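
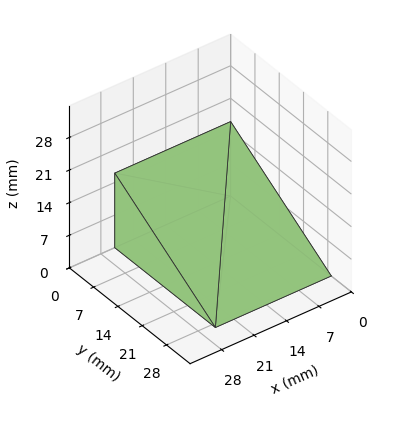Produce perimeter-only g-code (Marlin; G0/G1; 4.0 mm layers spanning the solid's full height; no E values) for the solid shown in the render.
Reading the render: the shape is a wedge (ramp): 25 × 29 mm base, rising to 16 mm along the y=0 edge and sloping linearly to z=0 at y=29 (dimensions read to the nearest mm from the axis ticks). For the g-code, the solid's height is divided into equal slices at the stated Δz and each level perimeter traced with G1 moves after a G0 lift.

; perimeter-only toolpath
G21 ; units = mm
G90 ; absolute positioning
G28 ; home
; layer 1
G0 Z4.0
G0 X0.0 Y0.0
G1 X25.0 Y0.0
G1 X25.0 Y21.8
G1 X0.0 Y21.8
G1 X0.0 Y0.0
; layer 2
G0 Z8.0
G0 X0.0 Y0.0
G1 X25.0 Y0.0
G1 X25.0 Y14.5
G1 X0.0 Y14.5
G1 X0.0 Y0.0
; layer 3
G0 Z12.0
G0 X0.0 Y0.0
G1 X25.0 Y0.0
G1 X25.0 Y7.2
G1 X0.0 Y7.2
G1 X0.0 Y0.0
M2 ; end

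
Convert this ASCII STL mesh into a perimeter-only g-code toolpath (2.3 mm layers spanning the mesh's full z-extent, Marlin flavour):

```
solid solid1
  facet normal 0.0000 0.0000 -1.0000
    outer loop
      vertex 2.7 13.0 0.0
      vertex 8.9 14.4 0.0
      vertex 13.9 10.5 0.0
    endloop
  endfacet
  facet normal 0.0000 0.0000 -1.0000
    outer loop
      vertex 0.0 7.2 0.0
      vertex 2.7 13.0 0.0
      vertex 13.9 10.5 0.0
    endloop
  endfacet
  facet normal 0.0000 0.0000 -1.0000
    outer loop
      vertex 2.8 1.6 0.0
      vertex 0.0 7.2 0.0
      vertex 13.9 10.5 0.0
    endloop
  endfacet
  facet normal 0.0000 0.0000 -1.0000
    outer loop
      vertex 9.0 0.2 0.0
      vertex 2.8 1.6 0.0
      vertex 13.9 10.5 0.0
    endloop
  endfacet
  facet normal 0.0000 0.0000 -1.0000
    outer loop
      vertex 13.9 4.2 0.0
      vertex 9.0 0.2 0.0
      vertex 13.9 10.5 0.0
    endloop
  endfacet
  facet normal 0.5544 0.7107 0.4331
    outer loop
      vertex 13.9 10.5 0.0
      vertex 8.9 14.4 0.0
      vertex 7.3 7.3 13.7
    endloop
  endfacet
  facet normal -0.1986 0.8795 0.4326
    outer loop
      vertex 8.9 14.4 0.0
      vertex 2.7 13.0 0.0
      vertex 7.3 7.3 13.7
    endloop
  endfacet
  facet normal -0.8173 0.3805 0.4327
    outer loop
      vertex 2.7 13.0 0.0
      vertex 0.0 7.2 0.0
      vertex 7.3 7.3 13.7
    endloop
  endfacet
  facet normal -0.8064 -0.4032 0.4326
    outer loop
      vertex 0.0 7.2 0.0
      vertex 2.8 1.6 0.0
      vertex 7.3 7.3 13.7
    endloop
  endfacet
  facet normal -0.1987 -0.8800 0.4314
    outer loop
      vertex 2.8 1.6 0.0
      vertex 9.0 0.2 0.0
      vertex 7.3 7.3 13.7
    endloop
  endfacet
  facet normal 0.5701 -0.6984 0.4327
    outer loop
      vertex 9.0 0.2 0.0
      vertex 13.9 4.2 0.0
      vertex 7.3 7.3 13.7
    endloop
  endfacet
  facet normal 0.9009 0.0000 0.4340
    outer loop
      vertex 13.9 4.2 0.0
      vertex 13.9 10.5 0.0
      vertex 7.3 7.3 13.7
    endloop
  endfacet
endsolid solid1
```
; perimeter-only toolpath
G21 ; units = mm
G90 ; absolute positioning
G28 ; home
; layer 1
G0 Z2.3
G0 X12.8 Y10.0
G1 X8.6 Y13.2
G1 X3.5 Y12.1
G1 X1.2 Y7.2
G1 X3.5 Y2.5
G1 X8.7 Y1.4
G1 X12.8 Y4.7
G1 X12.8 Y10.0
; layer 2
G0 Z4.6
G0 X11.7 Y9.4
G1 X8.4 Y12.0
G1 X4.2 Y11.1
G1 X2.4 Y7.2
G1 X4.3 Y3.5
G1 X8.4 Y2.6
G1 X11.7 Y5.2
G1 X11.7 Y9.4
; layer 3
G0 Z6.8
G0 X10.6 Y8.9
G1 X8.1 Y10.8
G1 X5.0 Y10.2
G1 X3.6 Y7.2
G1 X5.0 Y4.5
G1 X8.2 Y3.8
G1 X10.6 Y5.8
G1 X10.6 Y8.9
; layer 4
G0 Z9.1
G0 X9.5 Y8.4
G1 X7.8 Y9.7
G1 X5.8 Y9.2
G1 X4.9 Y7.3
G1 X5.8 Y5.4
G1 X7.9 Y4.9
G1 X9.5 Y6.3
G1 X9.5 Y8.4
; layer 5
G0 Z11.4
G0 X8.4 Y7.8
G1 X7.6 Y8.5
G1 X6.5 Y8.2
G1 X6.1 Y7.3
G1 X6.5 Y6.3
G1 X7.6 Y6.1
G1 X8.4 Y6.8
G1 X8.4 Y7.8
M2 ; end

The solid is a regular 7-sided pyramid, base circumscribed radius ≈ 7.3 mm, apex at z ≈ 13.7 mm. Slicing at Δz = 2.3 mm — 6 equal slices spanning the solid's height, so layer i sits at z = i·h/6 — gives 5 non-empty perimeters. Each is a 7-segment closed polygon; G0 lifts to the layer z and rapids to the start vertex, then G1 traces the edges. The cross-section shrinks linearly with z (the slice at the apex is degenerate and omitted).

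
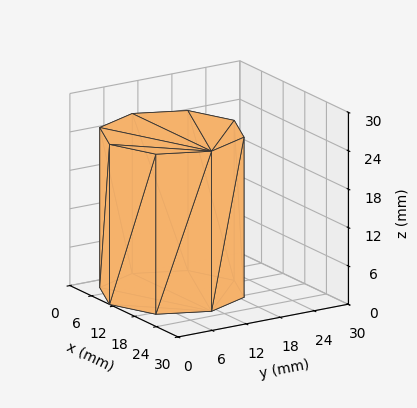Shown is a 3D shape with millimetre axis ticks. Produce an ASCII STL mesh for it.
Reading the render: the shape is a regular 8-sided prism (a cylinder approximated with 8 flat sides), circumscribed radius ≈ 11 mm, height ≈ 25 mm (dimensions read to the nearest mm from the axis ticks). For the STL, each face is triangulated and given an outward normal.

solid part
  facet normal 0.0000 0.0000 -1.0000
    outer loop
      vertex 11.000 22.000 0.000
      vertex 18.778 18.778 0.000
      vertex 22.000 11.000 0.000
    endloop
  endfacet
  facet normal 0.0000 0.0000 -1.0000
    outer loop
      vertex 3.222 18.778 0.000
      vertex 11.000 22.000 0.000
      vertex 22.000 11.000 0.000
    endloop
  endfacet
  facet normal 0.0000 0.0000 -1.0000
    outer loop
      vertex 0.000 11.000 0.000
      vertex 3.222 18.778 0.000
      vertex 22.000 11.000 0.000
    endloop
  endfacet
  facet normal 0.0000 0.0000 -1.0000
    outer loop
      vertex 3.222 3.222 0.000
      vertex 0.000 11.000 0.000
      vertex 22.000 11.000 0.000
    endloop
  endfacet
  facet normal 0.0000 0.0000 -1.0000
    outer loop
      vertex 11.000 0.000 0.000
      vertex 3.222 3.222 0.000
      vertex 22.000 11.000 0.000
    endloop
  endfacet
  facet normal 0.0000 0.0000 -1.0000
    outer loop
      vertex 18.778 3.222 0.000
      vertex 11.000 0.000 0.000
      vertex 22.000 11.000 0.000
    endloop
  endfacet
  facet normal 0.0000 0.0000 1.0000
    outer loop
      vertex 22.000 11.000 25.000
      vertex 18.778 18.778 25.000
      vertex 11.000 22.000 25.000
    endloop
  endfacet
  facet normal 0.0000 0.0000 1.0000
    outer loop
      vertex 22.000 11.000 25.000
      vertex 11.000 22.000 25.000
      vertex 3.222 18.778 25.000
    endloop
  endfacet
  facet normal 0.0000 0.0000 1.0000
    outer loop
      vertex 22.000 11.000 25.000
      vertex 3.222 18.778 25.000
      vertex 0.000 11.000 25.000
    endloop
  endfacet
  facet normal 0.0000 0.0000 1.0000
    outer loop
      vertex 22.000 11.000 25.000
      vertex 0.000 11.000 25.000
      vertex 3.222 3.222 25.000
    endloop
  endfacet
  facet normal 0.0000 0.0000 1.0000
    outer loop
      vertex 22.000 11.000 25.000
      vertex 3.222 3.222 25.000
      vertex 11.000 0.000 25.000
    endloop
  endfacet
  facet normal 0.0000 0.0000 1.0000
    outer loop
      vertex 22.000 11.000 25.000
      vertex 11.000 0.000 25.000
      vertex 18.778 3.222 25.000
    endloop
  endfacet
  facet normal 0.9239 0.3827 0.0000
    outer loop
      vertex 22.000 11.000 0.000
      vertex 18.778 18.778 0.000
      vertex 18.778 18.778 25.000
    endloop
  endfacet
  facet normal 0.9239 0.3827 0.0000
    outer loop
      vertex 22.000 11.000 0.000
      vertex 18.778 18.778 25.000
      vertex 22.000 11.000 25.000
    endloop
  endfacet
  facet normal 0.3827 0.9239 0.0000
    outer loop
      vertex 18.778 18.778 0.000
      vertex 11.000 22.000 0.000
      vertex 11.000 22.000 25.000
    endloop
  endfacet
  facet normal 0.3827 0.9239 0.0000
    outer loop
      vertex 18.778 18.778 0.000
      vertex 11.000 22.000 25.000
      vertex 18.778 18.778 25.000
    endloop
  endfacet
  facet normal -0.3827 0.9239 0.0000
    outer loop
      vertex 11.000 22.000 0.000
      vertex 3.222 18.778 0.000
      vertex 3.222 18.778 25.000
    endloop
  endfacet
  facet normal -0.3827 0.9239 0.0000
    outer loop
      vertex 11.000 22.000 0.000
      vertex 3.222 18.778 25.000
      vertex 11.000 22.000 25.000
    endloop
  endfacet
  facet normal -0.9239 0.3827 0.0000
    outer loop
      vertex 3.222 18.778 0.000
      vertex 0.000 11.000 0.000
      vertex 0.000 11.000 25.000
    endloop
  endfacet
  facet normal -0.9239 0.3827 0.0000
    outer loop
      vertex 3.222 18.778 0.000
      vertex 0.000 11.000 25.000
      vertex 3.222 18.778 25.000
    endloop
  endfacet
  facet normal -0.9239 -0.3827 0.0000
    outer loop
      vertex 0.000 11.000 0.000
      vertex 3.222 3.222 0.000
      vertex 3.222 3.222 25.000
    endloop
  endfacet
  facet normal -0.9239 -0.3827 0.0000
    outer loop
      vertex 0.000 11.000 0.000
      vertex 3.222 3.222 25.000
      vertex 0.000 11.000 25.000
    endloop
  endfacet
  facet normal -0.3827 -0.9239 0.0000
    outer loop
      vertex 3.222 3.222 0.000
      vertex 11.000 0.000 0.000
      vertex 11.000 0.000 25.000
    endloop
  endfacet
  facet normal -0.3827 -0.9239 0.0000
    outer loop
      vertex 3.222 3.222 0.000
      vertex 11.000 0.000 25.000
      vertex 3.222 3.222 25.000
    endloop
  endfacet
  facet normal 0.3827 -0.9239 0.0000
    outer loop
      vertex 11.000 0.000 0.000
      vertex 18.778 3.222 0.000
      vertex 18.778 3.222 25.000
    endloop
  endfacet
  facet normal 0.3827 -0.9239 0.0000
    outer loop
      vertex 11.000 0.000 0.000
      vertex 18.778 3.222 25.000
      vertex 11.000 0.000 25.000
    endloop
  endfacet
  facet normal 0.9239 -0.3827 0.0000
    outer loop
      vertex 18.778 3.222 0.000
      vertex 22.000 11.000 0.000
      vertex 22.000 11.000 25.000
    endloop
  endfacet
  facet normal 0.9239 -0.3827 0.0000
    outer loop
      vertex 18.778 3.222 0.000
      vertex 22.000 11.000 25.000
      vertex 18.778 3.222 25.000
    endloop
  endfacet
endsolid part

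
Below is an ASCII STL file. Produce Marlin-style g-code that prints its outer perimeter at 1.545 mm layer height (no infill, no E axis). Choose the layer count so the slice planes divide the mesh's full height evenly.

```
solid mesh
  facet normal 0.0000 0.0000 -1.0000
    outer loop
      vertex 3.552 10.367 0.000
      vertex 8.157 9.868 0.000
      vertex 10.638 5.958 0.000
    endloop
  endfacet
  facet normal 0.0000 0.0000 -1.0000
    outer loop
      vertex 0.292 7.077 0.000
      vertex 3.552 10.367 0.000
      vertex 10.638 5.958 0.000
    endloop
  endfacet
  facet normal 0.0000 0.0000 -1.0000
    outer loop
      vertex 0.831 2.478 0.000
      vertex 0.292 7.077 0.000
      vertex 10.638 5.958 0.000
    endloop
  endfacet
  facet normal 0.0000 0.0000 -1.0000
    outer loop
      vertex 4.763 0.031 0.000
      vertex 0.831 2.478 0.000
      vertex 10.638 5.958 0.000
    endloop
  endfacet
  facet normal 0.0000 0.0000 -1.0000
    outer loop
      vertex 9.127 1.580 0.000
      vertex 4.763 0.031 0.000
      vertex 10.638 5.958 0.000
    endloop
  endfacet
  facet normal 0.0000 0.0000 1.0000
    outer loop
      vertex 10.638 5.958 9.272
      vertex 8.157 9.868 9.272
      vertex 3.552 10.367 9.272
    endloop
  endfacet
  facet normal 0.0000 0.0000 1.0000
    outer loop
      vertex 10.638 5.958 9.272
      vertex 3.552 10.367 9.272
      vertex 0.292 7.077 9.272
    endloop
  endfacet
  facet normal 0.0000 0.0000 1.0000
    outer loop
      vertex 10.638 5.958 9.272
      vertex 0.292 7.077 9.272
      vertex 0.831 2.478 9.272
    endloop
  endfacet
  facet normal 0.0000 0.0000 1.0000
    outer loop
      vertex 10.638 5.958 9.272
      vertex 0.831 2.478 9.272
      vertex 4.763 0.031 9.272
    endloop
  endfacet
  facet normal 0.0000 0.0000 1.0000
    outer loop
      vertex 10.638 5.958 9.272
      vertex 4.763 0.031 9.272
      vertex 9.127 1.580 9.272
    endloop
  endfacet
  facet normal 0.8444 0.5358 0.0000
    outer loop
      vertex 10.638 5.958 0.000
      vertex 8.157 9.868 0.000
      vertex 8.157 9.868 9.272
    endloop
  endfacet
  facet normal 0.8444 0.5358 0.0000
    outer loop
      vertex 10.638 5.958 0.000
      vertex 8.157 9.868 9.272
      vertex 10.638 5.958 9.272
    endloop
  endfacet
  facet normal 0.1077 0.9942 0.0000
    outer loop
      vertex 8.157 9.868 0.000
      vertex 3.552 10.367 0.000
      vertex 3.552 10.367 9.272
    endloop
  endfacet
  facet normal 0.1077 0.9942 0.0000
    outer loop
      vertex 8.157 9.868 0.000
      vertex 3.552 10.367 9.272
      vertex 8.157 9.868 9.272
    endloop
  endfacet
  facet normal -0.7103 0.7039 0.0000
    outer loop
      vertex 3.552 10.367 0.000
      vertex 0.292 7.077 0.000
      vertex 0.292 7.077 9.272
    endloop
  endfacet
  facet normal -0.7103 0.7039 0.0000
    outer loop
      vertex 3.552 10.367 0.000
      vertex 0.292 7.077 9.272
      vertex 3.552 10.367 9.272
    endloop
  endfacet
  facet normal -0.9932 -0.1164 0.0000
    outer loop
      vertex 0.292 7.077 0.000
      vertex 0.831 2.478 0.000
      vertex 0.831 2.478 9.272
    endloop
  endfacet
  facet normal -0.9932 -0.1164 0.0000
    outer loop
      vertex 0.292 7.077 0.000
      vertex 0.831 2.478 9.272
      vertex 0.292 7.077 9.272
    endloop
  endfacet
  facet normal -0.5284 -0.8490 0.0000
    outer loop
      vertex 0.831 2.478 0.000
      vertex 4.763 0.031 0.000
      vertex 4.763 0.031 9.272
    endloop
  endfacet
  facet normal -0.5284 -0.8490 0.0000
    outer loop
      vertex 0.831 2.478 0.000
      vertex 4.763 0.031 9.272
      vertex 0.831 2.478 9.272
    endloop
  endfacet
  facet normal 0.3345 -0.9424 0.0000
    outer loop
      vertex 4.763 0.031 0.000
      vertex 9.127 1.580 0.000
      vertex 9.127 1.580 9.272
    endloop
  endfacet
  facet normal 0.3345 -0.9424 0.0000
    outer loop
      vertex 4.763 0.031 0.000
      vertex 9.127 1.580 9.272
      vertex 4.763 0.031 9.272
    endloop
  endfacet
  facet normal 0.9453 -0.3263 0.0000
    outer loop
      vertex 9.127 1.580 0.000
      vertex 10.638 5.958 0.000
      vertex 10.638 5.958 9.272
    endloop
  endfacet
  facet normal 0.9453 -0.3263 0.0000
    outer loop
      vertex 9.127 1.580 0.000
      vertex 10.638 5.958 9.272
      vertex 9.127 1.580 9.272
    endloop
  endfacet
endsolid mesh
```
; perimeter-only toolpath
G21 ; units = mm
G90 ; absolute positioning
G28 ; home
; layer 1
G0 Z1.545
G0 X10.638 Y5.958
G1 X8.157 Y9.868
G1 X3.552 Y10.367
G1 X0.292 Y7.077
G1 X0.831 Y2.478
G1 X4.763 Y0.031
G1 X9.127 Y1.580
G1 X10.638 Y5.958
; layer 2
G0 Z3.091
G0 X10.638 Y5.958
G1 X8.157 Y9.868
G1 X3.552 Y10.367
G1 X0.292 Y7.077
G1 X0.831 Y2.478
G1 X4.763 Y0.031
G1 X9.127 Y1.580
G1 X10.638 Y5.958
; layer 3
G0 Z4.636
G0 X10.638 Y5.958
G1 X8.157 Y9.868
G1 X3.552 Y10.367
G1 X0.292 Y7.077
G1 X0.831 Y2.478
G1 X4.763 Y0.031
G1 X9.127 Y1.580
G1 X10.638 Y5.958
; layer 4
G0 Z6.181
G0 X10.638 Y5.958
G1 X8.157 Y9.868
G1 X3.552 Y10.367
G1 X0.292 Y7.077
G1 X0.831 Y2.478
G1 X4.763 Y0.031
G1 X9.127 Y1.580
G1 X10.638 Y5.958
; layer 5
G0 Z7.727
G0 X10.638 Y5.958
G1 X8.157 Y9.868
G1 X3.552 Y10.367
G1 X0.292 Y7.077
G1 X0.831 Y2.478
G1 X4.763 Y0.031
G1 X9.127 Y1.580
G1 X10.638 Y5.958
; layer 6
G0 Z9.272
G0 X10.638 Y5.958
G1 X8.157 Y9.868
G1 X3.552 Y10.367
G1 X0.292 Y7.077
G1 X0.831 Y2.478
G1 X4.763 Y0.031
G1 X9.127 Y1.580
G1 X10.638 Y5.958
M2 ; end

The solid is a regular 7-sided prism (a cylinder approximated with 7 flat sides), circumscribed radius ≈ 5.34 mm, height ≈ 9.27 mm. Slicing at Δz = 1.545 mm — 6 equal slices spanning the solid's height, so layer i sits at z = i·h/6 — gives 6 non-empty perimeters. Each is a 7-segment closed polygon; G0 lifts to the layer z and rapids to the start vertex, then G1 traces the edges.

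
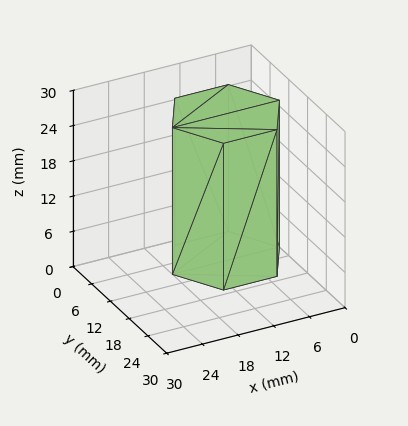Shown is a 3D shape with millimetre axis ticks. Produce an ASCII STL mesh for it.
Reading the render: the shape is a regular 6-sided prism (a cylinder approximated with 6 flat sides), circumscribed radius ≈ 9 mm, height ≈ 25 mm (dimensions read to the nearest mm from the axis ticks). For the STL, each face is triangulated and given an outward normal.

solid part
  facet normal 0.0000 0.0000 -1.0000
    outer loop
      vertex 4.50 16.79 0.00
      vertex 13.50 16.79 0.00
      vertex 18.00 9.00 0.00
    endloop
  endfacet
  facet normal 0.0000 0.0000 -1.0000
    outer loop
      vertex 0.00 9.00 0.00
      vertex 4.50 16.79 0.00
      vertex 18.00 9.00 0.00
    endloop
  endfacet
  facet normal 0.0000 0.0000 -1.0000
    outer loop
      vertex 4.50 1.21 0.00
      vertex 0.00 9.00 0.00
      vertex 18.00 9.00 0.00
    endloop
  endfacet
  facet normal 0.0000 0.0000 -1.0000
    outer loop
      vertex 13.50 1.21 0.00
      vertex 4.50 1.21 0.00
      vertex 18.00 9.00 0.00
    endloop
  endfacet
  facet normal 0.0000 0.0000 1.0000
    outer loop
      vertex 18.00 9.00 25.00
      vertex 13.50 16.79 25.00
      vertex 4.50 16.79 25.00
    endloop
  endfacet
  facet normal 0.0000 0.0000 1.0000
    outer loop
      vertex 18.00 9.00 25.00
      vertex 4.50 16.79 25.00
      vertex 0.00 9.00 25.00
    endloop
  endfacet
  facet normal 0.0000 0.0000 1.0000
    outer loop
      vertex 18.00 9.00 25.00
      vertex 0.00 9.00 25.00
      vertex 4.50 1.21 25.00
    endloop
  endfacet
  facet normal 0.0000 0.0000 1.0000
    outer loop
      vertex 18.00 9.00 25.00
      vertex 4.50 1.21 25.00
      vertex 13.50 1.21 25.00
    endloop
  endfacet
  facet normal 0.8659 0.5002 0.0000
    outer loop
      vertex 18.00 9.00 0.00
      vertex 13.50 16.79 0.00
      vertex 13.50 16.79 25.00
    endloop
  endfacet
  facet normal 0.8659 0.5002 0.0000
    outer loop
      vertex 18.00 9.00 0.00
      vertex 13.50 16.79 25.00
      vertex 18.00 9.00 25.00
    endloop
  endfacet
  facet normal 0.0000 1.0000 0.0000
    outer loop
      vertex 13.50 16.79 0.00
      vertex 4.50 16.79 0.00
      vertex 4.50 16.79 25.00
    endloop
  endfacet
  facet normal 0.0000 1.0000 0.0000
    outer loop
      vertex 13.50 16.79 0.00
      vertex 4.50 16.79 25.00
      vertex 13.50 16.79 25.00
    endloop
  endfacet
  facet normal -0.8659 0.5002 0.0000
    outer loop
      vertex 4.50 16.79 0.00
      vertex 0.00 9.00 0.00
      vertex 0.00 9.00 25.00
    endloop
  endfacet
  facet normal -0.8659 0.5002 0.0000
    outer loop
      vertex 4.50 16.79 0.00
      vertex 0.00 9.00 25.00
      vertex 4.50 16.79 25.00
    endloop
  endfacet
  facet normal -0.8659 -0.5002 0.0000
    outer loop
      vertex 0.00 9.00 0.00
      vertex 4.50 1.21 0.00
      vertex 4.50 1.21 25.00
    endloop
  endfacet
  facet normal -0.8659 -0.5002 0.0000
    outer loop
      vertex 0.00 9.00 0.00
      vertex 4.50 1.21 25.00
      vertex 0.00 9.00 25.00
    endloop
  endfacet
  facet normal 0.0000 -1.0000 0.0000
    outer loop
      vertex 4.50 1.21 0.00
      vertex 13.50 1.21 0.00
      vertex 13.50 1.21 25.00
    endloop
  endfacet
  facet normal 0.0000 -1.0000 0.0000
    outer loop
      vertex 4.50 1.21 0.00
      vertex 13.50 1.21 25.00
      vertex 4.50 1.21 25.00
    endloop
  endfacet
  facet normal 0.8659 -0.5002 0.0000
    outer loop
      vertex 13.50 1.21 0.00
      vertex 18.00 9.00 0.00
      vertex 18.00 9.00 25.00
    endloop
  endfacet
  facet normal 0.8659 -0.5002 0.0000
    outer loop
      vertex 13.50 1.21 0.00
      vertex 18.00 9.00 25.00
      vertex 13.50 1.21 25.00
    endloop
  endfacet
endsolid part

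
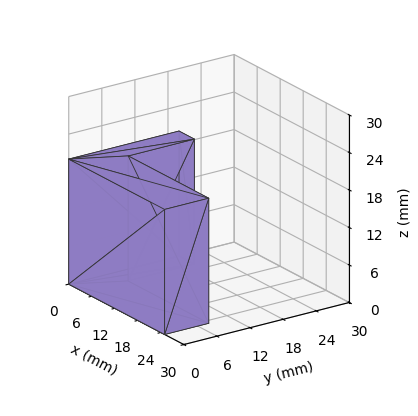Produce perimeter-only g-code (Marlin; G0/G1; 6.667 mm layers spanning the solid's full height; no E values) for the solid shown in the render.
Reading the render: the shape is an L-shaped prism: outer 25 × 20 mm, arm thicknesses ≈ 8 mm (horizontal) and 4 mm (vertical), extruded 20 mm in z (dimensions read to the nearest mm from the axis ticks). For the g-code, the solid's height is divided into equal slices at the stated Δz and each level perimeter traced with G1 moves after a G0 lift.

; perimeter-only toolpath
G21 ; units = mm
G90 ; absolute positioning
G28 ; home
; layer 1
G0 Z6.667
G0 X0.000 Y0.000
G1 X25.000 Y0.000
G1 X25.000 Y8.000
G1 X4.000 Y8.000
G1 X4.000 Y20.000
G1 X0.000 Y20.000
G1 X0.000 Y0.000
; layer 2
G0 Z13.333
G0 X0.000 Y0.000
G1 X25.000 Y0.000
G1 X25.000 Y8.000
G1 X4.000 Y8.000
G1 X4.000 Y20.000
G1 X0.000 Y20.000
G1 X0.000 Y0.000
; layer 3
G0 Z20.000
G0 X0.000 Y0.000
G1 X25.000 Y0.000
G1 X25.000 Y8.000
G1 X4.000 Y8.000
G1 X4.000 Y20.000
G1 X0.000 Y20.000
G1 X0.000 Y0.000
M2 ; end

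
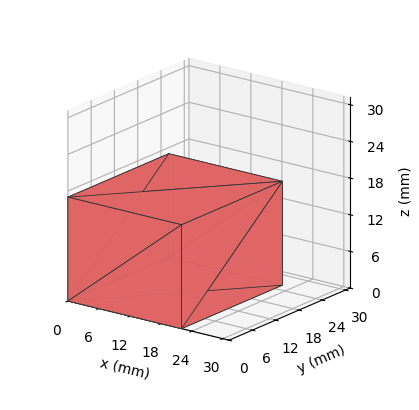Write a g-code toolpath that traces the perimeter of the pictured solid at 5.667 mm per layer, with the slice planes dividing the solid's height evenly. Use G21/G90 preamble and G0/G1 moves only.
Reading the render: the shape is a rectangular box, roughly 22 × 26 mm footprint and 17 mm tall (dimensions read to the nearest mm from the axis ticks). For the g-code, the solid's height is divided into equal slices at the stated Δz and each level perimeter traced with G1 moves after a G0 lift.

; perimeter-only toolpath
G21 ; units = mm
G90 ; absolute positioning
G28 ; home
; layer 1
G0 Z5.667
G0 X0.000 Y0.000
G1 X22.000 Y0.000
G1 X22.000 Y26.000
G1 X0.000 Y26.000
G1 X0.000 Y0.000
; layer 2
G0 Z11.333
G0 X0.000 Y0.000
G1 X22.000 Y0.000
G1 X22.000 Y26.000
G1 X0.000 Y26.000
G1 X0.000 Y0.000
; layer 3
G0 Z17.000
G0 X0.000 Y0.000
G1 X22.000 Y0.000
G1 X22.000 Y26.000
G1 X0.000 Y26.000
G1 X0.000 Y0.000
M2 ; end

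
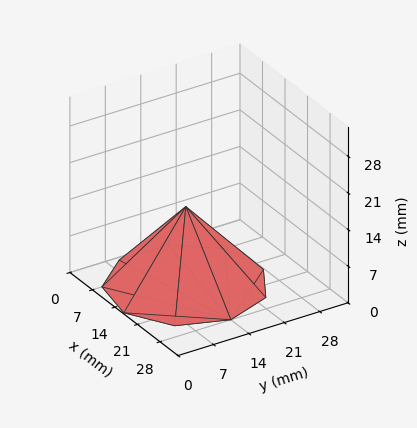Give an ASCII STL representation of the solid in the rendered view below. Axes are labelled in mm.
Reading the render: the shape is a regular 9-sided pyramid, base circumscribed radius ≈ 14 mm, apex at z ≈ 15 mm (dimensions read to the nearest mm from the axis ticks). For the STL, each face is triangulated and given an outward normal.

solid part
  facet normal 0.0000 0.0000 -1.0000
    outer loop
      vertex 16.43 27.79 0.00
      vertex 24.72 23.00 0.00
      vertex 28.00 14.00 0.00
    endloop
  endfacet
  facet normal 0.0000 0.0000 -1.0000
    outer loop
      vertex 7.00 26.12 0.00
      vertex 16.43 27.79 0.00
      vertex 28.00 14.00 0.00
    endloop
  endfacet
  facet normal 0.0000 0.0000 -1.0000
    outer loop
      vertex 0.84 18.79 0.00
      vertex 7.00 26.12 0.00
      vertex 28.00 14.00 0.00
    endloop
  endfacet
  facet normal 0.0000 0.0000 -1.0000
    outer loop
      vertex 0.84 9.21 0.00
      vertex 0.84 18.79 0.00
      vertex 28.00 14.00 0.00
    endloop
  endfacet
  facet normal 0.0000 0.0000 -1.0000
    outer loop
      vertex 7.00 1.88 0.00
      vertex 0.84 9.21 0.00
      vertex 28.00 14.00 0.00
    endloop
  endfacet
  facet normal 0.0000 0.0000 -1.0000
    outer loop
      vertex 16.43 0.21 0.00
      vertex 7.00 1.88 0.00
      vertex 28.00 14.00 0.00
    endloop
  endfacet
  facet normal 0.0000 0.0000 -1.0000
    outer loop
      vertex 24.72 5.00 0.00
      vertex 16.43 0.21 0.00
      vertex 28.00 14.00 0.00
    endloop
  endfacet
  facet normal 0.7064 0.2574 0.6593
    outer loop
      vertex 28.00 14.00 0.00
      vertex 24.72 23.00 0.00
      vertex 14.00 14.00 15.00
    endloop
  endfacet
  facet normal 0.3761 0.6510 0.6594
    outer loop
      vertex 24.72 23.00 0.00
      vertex 16.43 27.79 0.00
      vertex 14.00 14.00 15.00
    endloop
  endfacet
  facet normal -0.1311 0.7403 0.6594
    outer loop
      vertex 16.43 27.79 0.00
      vertex 7.00 26.12 0.00
      vertex 14.00 14.00 15.00
    endloop
  endfacet
  facet normal -0.5755 0.4837 0.6594
    outer loop
      vertex 7.00 26.12 0.00
      vertex 0.84 18.79 0.00
      vertex 14.00 14.00 15.00
    endloop
  endfacet
  facet normal -0.7517 0.0000 0.6595
    outer loop
      vertex 0.84 18.79 0.00
      vertex 0.84 9.21 0.00
      vertex 14.00 14.00 15.00
    endloop
  endfacet
  facet normal -0.5755 -0.4837 0.6594
    outer loop
      vertex 0.84 9.21 0.00
      vertex 7.00 1.88 0.00
      vertex 14.00 14.00 15.00
    endloop
  endfacet
  facet normal -0.1311 -0.7403 0.6594
    outer loop
      vertex 7.00 1.88 0.00
      vertex 16.43 0.21 0.00
      vertex 14.00 14.00 15.00
    endloop
  endfacet
  facet normal 0.3761 -0.6510 0.6594
    outer loop
      vertex 16.43 0.21 0.00
      vertex 24.72 5.00 0.00
      vertex 14.00 14.00 15.00
    endloop
  endfacet
  facet normal 0.7064 -0.2574 0.6593
    outer loop
      vertex 24.72 5.00 0.00
      vertex 28.00 14.00 0.00
      vertex 14.00 14.00 15.00
    endloop
  endfacet
endsolid part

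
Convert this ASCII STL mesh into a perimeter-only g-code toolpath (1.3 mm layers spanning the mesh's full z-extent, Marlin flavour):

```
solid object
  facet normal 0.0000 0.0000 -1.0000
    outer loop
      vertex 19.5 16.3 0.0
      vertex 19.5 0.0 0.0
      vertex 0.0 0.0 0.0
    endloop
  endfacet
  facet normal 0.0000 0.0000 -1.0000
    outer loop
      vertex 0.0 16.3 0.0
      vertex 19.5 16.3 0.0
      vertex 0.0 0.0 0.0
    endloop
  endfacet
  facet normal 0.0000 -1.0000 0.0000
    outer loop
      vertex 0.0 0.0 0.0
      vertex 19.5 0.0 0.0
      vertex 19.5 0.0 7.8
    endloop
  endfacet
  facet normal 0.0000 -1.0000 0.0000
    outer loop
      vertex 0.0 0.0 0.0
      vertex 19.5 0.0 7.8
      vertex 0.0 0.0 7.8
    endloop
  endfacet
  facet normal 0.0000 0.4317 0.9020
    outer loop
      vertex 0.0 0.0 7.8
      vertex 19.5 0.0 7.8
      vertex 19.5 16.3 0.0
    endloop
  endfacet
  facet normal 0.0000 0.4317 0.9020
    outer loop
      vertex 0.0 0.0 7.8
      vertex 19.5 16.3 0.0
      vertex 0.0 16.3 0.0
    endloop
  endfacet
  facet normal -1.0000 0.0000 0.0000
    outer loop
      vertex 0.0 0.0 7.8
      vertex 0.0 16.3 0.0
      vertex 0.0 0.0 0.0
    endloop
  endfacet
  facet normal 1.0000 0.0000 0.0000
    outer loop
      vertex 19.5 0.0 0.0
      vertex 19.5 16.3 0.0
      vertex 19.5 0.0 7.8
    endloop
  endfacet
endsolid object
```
; perimeter-only toolpath
G21 ; units = mm
G90 ; absolute positioning
G28 ; home
; layer 1
G0 Z1.3
G0 X0.0 Y0.0
G1 X19.5 Y0.0
G1 X19.5 Y13.6
G1 X0.0 Y13.6
G1 X0.0 Y0.0
; layer 2
G0 Z2.6
G0 X0.0 Y0.0
G1 X19.5 Y0.0
G1 X19.5 Y10.9
G1 X0.0 Y10.9
G1 X0.0 Y0.0
; layer 3
G0 Z3.9
G0 X0.0 Y0.0
G1 X19.5 Y0.0
G1 X19.5 Y8.1
G1 X0.0 Y8.1
G1 X0.0 Y0.0
; layer 4
G0 Z5.2
G0 X0.0 Y0.0
G1 X19.5 Y0.0
G1 X19.5 Y5.4
G1 X0.0 Y5.4
G1 X0.0 Y0.0
; layer 5
G0 Z6.5
G0 X0.0 Y0.0
G1 X19.5 Y0.0
G1 X19.5 Y2.7
G1 X0.0 Y2.7
G1 X0.0 Y0.0
M2 ; end

The solid is a wedge (ramp): 19.5 × 16.3 mm base, rising to 7.8 mm along the y=0 edge and sloping linearly to z=0 at y=16.3. Slicing at Δz = 1.3 mm — 6 equal slices spanning the solid's height, so layer i sits at z = i·h/6 — gives 5 non-empty perimeters. Each is a 4-segment closed polygon; G0 lifts to the layer z and rapids to the start vertex, then G1 traces the edges. The cross-section shrinks linearly with z (the slice at the apex is degenerate and omitted).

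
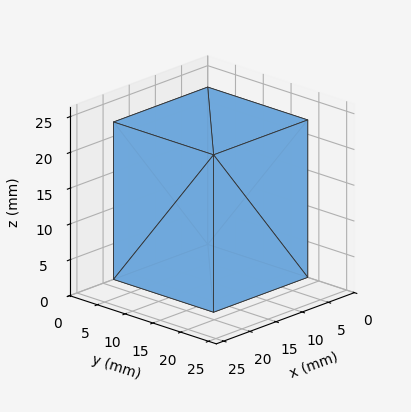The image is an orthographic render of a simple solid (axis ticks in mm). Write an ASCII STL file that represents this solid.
Reading the render: the shape is a rectangular box, roughly 18 × 18 mm footprint and 22 mm tall (dimensions read to the nearest mm from the axis ticks). For the STL, each face is triangulated and given an outward normal.

solid part
  facet normal 0.0000 0.0000 -1.0000
    outer loop
      vertex 18.000 18.000 0.000
      vertex 18.000 0.000 0.000
      vertex 0.000 0.000 0.000
    endloop
  endfacet
  facet normal 0.0000 0.0000 -1.0000
    outer loop
      vertex 0.000 18.000 0.000
      vertex 18.000 18.000 0.000
      vertex 0.000 0.000 0.000
    endloop
  endfacet
  facet normal 0.0000 0.0000 1.0000
    outer loop
      vertex 0.000 0.000 22.000
      vertex 18.000 0.000 22.000
      vertex 18.000 18.000 22.000
    endloop
  endfacet
  facet normal 0.0000 0.0000 1.0000
    outer loop
      vertex 0.000 0.000 22.000
      vertex 18.000 18.000 22.000
      vertex 0.000 18.000 22.000
    endloop
  endfacet
  facet normal 0.0000 -1.0000 0.0000
    outer loop
      vertex 0.000 0.000 0.000
      vertex 18.000 0.000 0.000
      vertex 18.000 0.000 22.000
    endloop
  endfacet
  facet normal 0.0000 -1.0000 0.0000
    outer loop
      vertex 0.000 0.000 0.000
      vertex 18.000 0.000 22.000
      vertex 0.000 0.000 22.000
    endloop
  endfacet
  facet normal 0.0000 1.0000 0.0000
    outer loop
      vertex 18.000 18.000 22.000
      vertex 18.000 18.000 0.000
      vertex 0.000 18.000 0.000
    endloop
  endfacet
  facet normal 0.0000 1.0000 0.0000
    outer loop
      vertex 0.000 18.000 22.000
      vertex 18.000 18.000 22.000
      vertex 0.000 18.000 0.000
    endloop
  endfacet
  facet normal -1.0000 0.0000 0.0000
    outer loop
      vertex 0.000 18.000 22.000
      vertex 0.000 18.000 0.000
      vertex 0.000 0.000 0.000
    endloop
  endfacet
  facet normal -1.0000 0.0000 0.0000
    outer loop
      vertex 0.000 0.000 22.000
      vertex 0.000 18.000 22.000
      vertex 0.000 0.000 0.000
    endloop
  endfacet
  facet normal 1.0000 0.0000 0.0000
    outer loop
      vertex 18.000 0.000 0.000
      vertex 18.000 18.000 0.000
      vertex 18.000 18.000 22.000
    endloop
  endfacet
  facet normal 1.0000 0.0000 0.0000
    outer loop
      vertex 18.000 0.000 0.000
      vertex 18.000 18.000 22.000
      vertex 18.000 0.000 22.000
    endloop
  endfacet
endsolid part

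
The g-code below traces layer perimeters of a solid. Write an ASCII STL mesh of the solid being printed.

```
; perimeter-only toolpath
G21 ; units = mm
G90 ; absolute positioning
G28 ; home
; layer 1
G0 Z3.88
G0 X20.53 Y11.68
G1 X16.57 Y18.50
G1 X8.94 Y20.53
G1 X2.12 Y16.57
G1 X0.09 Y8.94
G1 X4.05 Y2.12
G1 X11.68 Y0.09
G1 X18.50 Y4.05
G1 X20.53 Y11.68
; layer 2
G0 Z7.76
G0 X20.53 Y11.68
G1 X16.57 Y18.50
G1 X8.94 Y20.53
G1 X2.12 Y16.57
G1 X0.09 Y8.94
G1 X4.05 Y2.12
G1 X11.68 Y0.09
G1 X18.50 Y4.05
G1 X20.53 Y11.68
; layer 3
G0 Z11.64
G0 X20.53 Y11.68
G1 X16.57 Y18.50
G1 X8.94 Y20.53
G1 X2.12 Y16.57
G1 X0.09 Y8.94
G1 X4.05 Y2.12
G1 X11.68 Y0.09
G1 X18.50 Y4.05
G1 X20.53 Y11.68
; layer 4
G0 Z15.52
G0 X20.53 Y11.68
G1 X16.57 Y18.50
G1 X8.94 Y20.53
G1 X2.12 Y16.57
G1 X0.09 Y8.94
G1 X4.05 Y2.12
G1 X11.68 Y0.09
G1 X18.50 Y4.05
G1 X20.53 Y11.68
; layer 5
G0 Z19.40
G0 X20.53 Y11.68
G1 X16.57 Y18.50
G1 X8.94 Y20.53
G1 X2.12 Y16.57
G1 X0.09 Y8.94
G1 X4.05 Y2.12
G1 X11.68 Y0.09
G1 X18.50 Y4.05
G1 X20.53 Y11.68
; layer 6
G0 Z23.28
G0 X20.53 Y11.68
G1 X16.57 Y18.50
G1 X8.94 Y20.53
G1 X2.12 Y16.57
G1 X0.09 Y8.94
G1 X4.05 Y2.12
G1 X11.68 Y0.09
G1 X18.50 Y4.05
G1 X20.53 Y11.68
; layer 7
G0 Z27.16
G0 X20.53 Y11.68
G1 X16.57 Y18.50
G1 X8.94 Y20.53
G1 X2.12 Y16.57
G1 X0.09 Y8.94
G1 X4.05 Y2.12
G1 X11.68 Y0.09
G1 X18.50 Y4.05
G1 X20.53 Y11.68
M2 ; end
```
solid part
  facet normal 0.0000 0.0000 -1.0000
    outer loop
      vertex 8.94 20.53 0.00
      vertex 16.57 18.50 0.00
      vertex 20.53 11.68 0.00
    endloop
  endfacet
  facet normal 0.0000 0.0000 -1.0000
    outer loop
      vertex 2.12 16.57 0.00
      vertex 8.94 20.53 0.00
      vertex 20.53 11.68 0.00
    endloop
  endfacet
  facet normal 0.0000 0.0000 -1.0000
    outer loop
      vertex 0.09 8.94 0.00
      vertex 2.12 16.57 0.00
      vertex 20.53 11.68 0.00
    endloop
  endfacet
  facet normal 0.0000 0.0000 -1.0000
    outer loop
      vertex 4.05 2.12 0.00
      vertex 0.09 8.94 0.00
      vertex 20.53 11.68 0.00
    endloop
  endfacet
  facet normal 0.0000 0.0000 -1.0000
    outer loop
      vertex 11.68 0.09 0.00
      vertex 4.05 2.12 0.00
      vertex 20.53 11.68 0.00
    endloop
  endfacet
  facet normal 0.0000 0.0000 -1.0000
    outer loop
      vertex 18.50 4.05 0.00
      vertex 11.68 0.09 0.00
      vertex 20.53 11.68 0.00
    endloop
  endfacet
  facet normal 0.0000 0.0000 1.0000
    outer loop
      vertex 20.53 11.68 27.16
      vertex 16.57 18.50 27.16
      vertex 8.94 20.53 27.16
    endloop
  endfacet
  facet normal 0.0000 0.0000 1.0000
    outer loop
      vertex 20.53 11.68 27.16
      vertex 8.94 20.53 27.16
      vertex 2.12 16.57 27.16
    endloop
  endfacet
  facet normal 0.0000 0.0000 1.0000
    outer loop
      vertex 20.53 11.68 27.16
      vertex 2.12 16.57 27.16
      vertex 0.09 8.94 27.16
    endloop
  endfacet
  facet normal 0.0000 0.0000 1.0000
    outer loop
      vertex 20.53 11.68 27.16
      vertex 0.09 8.94 27.16
      vertex 4.05 2.12 27.16
    endloop
  endfacet
  facet normal 0.0000 0.0000 1.0000
    outer loop
      vertex 20.53 11.68 27.16
      vertex 4.05 2.12 27.16
      vertex 11.68 0.09 27.16
    endloop
  endfacet
  facet normal 0.0000 0.0000 1.0000
    outer loop
      vertex 20.53 11.68 27.16
      vertex 11.68 0.09 27.16
      vertex 18.50 4.05 27.16
    endloop
  endfacet
  facet normal 0.8648 0.5021 0.0000
    outer loop
      vertex 20.53 11.68 0.00
      vertex 16.57 18.50 0.00
      vertex 16.57 18.50 27.16
    endloop
  endfacet
  facet normal 0.8648 0.5021 0.0000
    outer loop
      vertex 20.53 11.68 0.00
      vertex 16.57 18.50 27.16
      vertex 20.53 11.68 27.16
    endloop
  endfacet
  facet normal 0.2571 0.9664 0.0000
    outer loop
      vertex 16.57 18.50 0.00
      vertex 8.94 20.53 0.00
      vertex 8.94 20.53 27.16
    endloop
  endfacet
  facet normal 0.2571 0.9664 0.0000
    outer loop
      vertex 16.57 18.50 0.00
      vertex 8.94 20.53 27.16
      vertex 16.57 18.50 27.16
    endloop
  endfacet
  facet normal -0.5021 0.8648 0.0000
    outer loop
      vertex 8.94 20.53 0.00
      vertex 2.12 16.57 0.00
      vertex 2.12 16.57 27.16
    endloop
  endfacet
  facet normal -0.5021 0.8648 0.0000
    outer loop
      vertex 8.94 20.53 0.00
      vertex 2.12 16.57 27.16
      vertex 8.94 20.53 27.16
    endloop
  endfacet
  facet normal -0.9664 0.2571 0.0000
    outer loop
      vertex 2.12 16.57 0.00
      vertex 0.09 8.94 0.00
      vertex 0.09 8.94 27.16
    endloop
  endfacet
  facet normal -0.9664 0.2571 0.0000
    outer loop
      vertex 2.12 16.57 0.00
      vertex 0.09 8.94 27.16
      vertex 2.12 16.57 27.16
    endloop
  endfacet
  facet normal -0.8648 -0.5021 0.0000
    outer loop
      vertex 0.09 8.94 0.00
      vertex 4.05 2.12 0.00
      vertex 4.05 2.12 27.16
    endloop
  endfacet
  facet normal -0.8648 -0.5021 0.0000
    outer loop
      vertex 0.09 8.94 0.00
      vertex 4.05 2.12 27.16
      vertex 0.09 8.94 27.16
    endloop
  endfacet
  facet normal -0.2571 -0.9664 0.0000
    outer loop
      vertex 4.05 2.12 0.00
      vertex 11.68 0.09 0.00
      vertex 11.68 0.09 27.16
    endloop
  endfacet
  facet normal -0.2571 -0.9664 0.0000
    outer loop
      vertex 4.05 2.12 0.00
      vertex 11.68 0.09 27.16
      vertex 4.05 2.12 27.16
    endloop
  endfacet
  facet normal 0.5021 -0.8648 0.0000
    outer loop
      vertex 11.68 0.09 0.00
      vertex 18.50 4.05 0.00
      vertex 18.50 4.05 27.16
    endloop
  endfacet
  facet normal 0.5021 -0.8648 0.0000
    outer loop
      vertex 11.68 0.09 0.00
      vertex 18.50 4.05 27.16
      vertex 11.68 0.09 27.16
    endloop
  endfacet
  facet normal 0.9664 -0.2571 0.0000
    outer loop
      vertex 18.50 4.05 0.00
      vertex 20.53 11.68 0.00
      vertex 20.53 11.68 27.16
    endloop
  endfacet
  facet normal 0.9664 -0.2571 0.0000
    outer loop
      vertex 18.50 4.05 0.00
      vertex 20.53 11.68 27.16
      vertex 18.50 4.05 27.16
    endloop
  endfacet
endsolid part

The G0 Z moves step by Δz≈3.88 mm. Every layer's G1 loop is the same polygon, so the solid is a straight extrusion of it from z=0 to z≈27.2. Closing with flat bottom and top caps and triangulating gives 28 facets — a regular 8-sided prism (a cylinder approximated with 8 flat sides), circumscribed radius ≈ 10.3 mm, height ≈ 27.2 mm.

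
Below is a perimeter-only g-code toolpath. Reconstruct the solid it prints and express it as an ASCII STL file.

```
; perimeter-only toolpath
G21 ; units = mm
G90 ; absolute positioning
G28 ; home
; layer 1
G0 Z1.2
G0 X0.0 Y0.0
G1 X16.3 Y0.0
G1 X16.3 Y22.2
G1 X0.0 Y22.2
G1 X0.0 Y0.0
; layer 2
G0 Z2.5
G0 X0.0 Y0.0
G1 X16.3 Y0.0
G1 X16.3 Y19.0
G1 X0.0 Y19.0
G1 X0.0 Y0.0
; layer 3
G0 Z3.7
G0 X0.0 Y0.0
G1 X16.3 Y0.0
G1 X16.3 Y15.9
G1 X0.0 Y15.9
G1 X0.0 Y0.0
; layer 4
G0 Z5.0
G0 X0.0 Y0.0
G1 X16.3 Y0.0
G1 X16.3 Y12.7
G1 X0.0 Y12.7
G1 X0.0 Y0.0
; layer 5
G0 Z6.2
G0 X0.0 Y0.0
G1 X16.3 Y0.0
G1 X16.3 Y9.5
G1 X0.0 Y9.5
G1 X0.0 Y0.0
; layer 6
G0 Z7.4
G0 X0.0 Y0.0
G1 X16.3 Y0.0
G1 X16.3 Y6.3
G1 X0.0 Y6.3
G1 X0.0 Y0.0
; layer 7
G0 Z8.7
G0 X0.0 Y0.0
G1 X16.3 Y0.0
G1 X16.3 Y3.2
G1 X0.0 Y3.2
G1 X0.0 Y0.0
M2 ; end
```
solid part
  facet normal 0.0000 0.0000 -1.0000
    outer loop
      vertex 16.3 25.4 0.0
      vertex 16.3 0.0 0.0
      vertex 0.0 0.0 0.0
    endloop
  endfacet
  facet normal 0.0000 0.0000 -1.0000
    outer loop
      vertex 0.0 25.4 0.0
      vertex 16.3 25.4 0.0
      vertex 0.0 0.0 0.0
    endloop
  endfacet
  facet normal 0.0000 -1.0000 0.0000
    outer loop
      vertex 0.0 0.0 0.0
      vertex 16.3 0.0 0.0
      vertex 16.3 0.0 9.9
    endloop
  endfacet
  facet normal 0.0000 -1.0000 0.0000
    outer loop
      vertex 0.0 0.0 0.0
      vertex 16.3 0.0 9.9
      vertex 0.0 0.0 9.9
    endloop
  endfacet
  facet normal 0.0000 0.3632 0.9317
    outer loop
      vertex 0.0 0.0 9.9
      vertex 16.3 0.0 9.9
      vertex 16.3 25.4 0.0
    endloop
  endfacet
  facet normal 0.0000 0.3632 0.9317
    outer loop
      vertex 0.0 0.0 9.9
      vertex 16.3 25.4 0.0
      vertex 0.0 25.4 0.0
    endloop
  endfacet
  facet normal -1.0000 0.0000 0.0000
    outer loop
      vertex 0.0 0.0 9.9
      vertex 0.0 25.4 0.0
      vertex 0.0 0.0 0.0
    endloop
  endfacet
  facet normal 1.0000 0.0000 0.0000
    outer loop
      vertex 16.3 0.0 0.0
      vertex 16.3 25.4 0.0
      vertex 16.3 0.0 9.9
    endloop
  endfacet
endsolid part

The G0 Z moves step by Δz≈1.2 mm. The G1 loops shrink linearly with z, so the solid tapers from its base footprint up to z≈9.9. Closing with a flat bottom cap and the tapered top and triangulating gives 8 facets — a wedge (ramp): 16.3 × 25.4 mm base, rising to 9.9 mm along the y=0 edge and sloping linearly to z=0 at y=25.4.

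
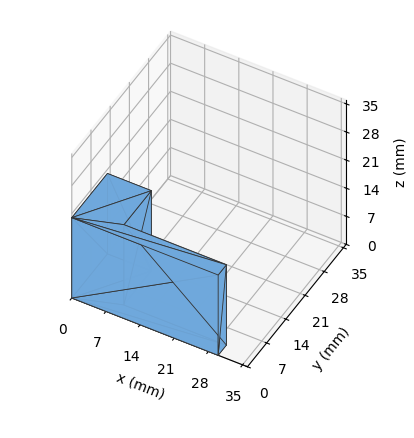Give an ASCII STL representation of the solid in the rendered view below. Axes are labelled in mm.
Reading the render: the shape is an L-shaped prism: outer 30 × 13 mm, arm thicknesses ≈ 3 mm (horizontal) and 9 mm (vertical), extruded 20 mm in z (dimensions read to the nearest mm from the axis ticks). For the STL, each face is triangulated and given an outward normal.

solid part
  facet normal 0.0000 0.0000 -1.0000
    outer loop
      vertex 30.0 3.0 0.0
      vertex 30.0 0.0 0.0
      vertex 0.0 0.0 0.0
    endloop
  endfacet
  facet normal 0.0000 0.0000 -1.0000
    outer loop
      vertex 9.0 3.0 0.0
      vertex 30.0 3.0 0.0
      vertex 0.0 0.0 0.0
    endloop
  endfacet
  facet normal 0.0000 0.0000 -1.0000
    outer loop
      vertex 9.0 13.0 0.0
      vertex 9.0 3.0 0.0
      vertex 0.0 0.0 0.0
    endloop
  endfacet
  facet normal 0.0000 0.0000 -1.0000
    outer loop
      vertex 0.0 13.0 0.0
      vertex 9.0 13.0 0.0
      vertex 0.0 0.0 0.0
    endloop
  endfacet
  facet normal 0.0000 0.0000 1.0000
    outer loop
      vertex 0.0 0.0 20.0
      vertex 30.0 0.0 20.0
      vertex 30.0 3.0 20.0
    endloop
  endfacet
  facet normal 0.0000 0.0000 1.0000
    outer loop
      vertex 0.0 0.0 20.0
      vertex 30.0 3.0 20.0
      vertex 9.0 3.0 20.0
    endloop
  endfacet
  facet normal 0.0000 0.0000 1.0000
    outer loop
      vertex 0.0 0.0 20.0
      vertex 9.0 3.0 20.0
      vertex 9.0 13.0 20.0
    endloop
  endfacet
  facet normal 0.0000 0.0000 1.0000
    outer loop
      vertex 0.0 0.0 20.0
      vertex 9.0 13.0 20.0
      vertex 0.0 13.0 20.0
    endloop
  endfacet
  facet normal 0.0000 -1.0000 0.0000
    outer loop
      vertex 0.0 0.0 0.0
      vertex 30.0 0.0 0.0
      vertex 30.0 0.0 20.0
    endloop
  endfacet
  facet normal 0.0000 -1.0000 0.0000
    outer loop
      vertex 0.0 0.0 0.0
      vertex 30.0 0.0 20.0
      vertex 0.0 0.0 20.0
    endloop
  endfacet
  facet normal 1.0000 0.0000 0.0000
    outer loop
      vertex 30.0 0.0 0.0
      vertex 30.0 3.0 0.0
      vertex 30.0 3.0 20.0
    endloop
  endfacet
  facet normal 1.0000 0.0000 0.0000
    outer loop
      vertex 30.0 0.0 0.0
      vertex 30.0 3.0 20.0
      vertex 30.0 0.0 20.0
    endloop
  endfacet
  facet normal 0.0000 1.0000 0.0000
    outer loop
      vertex 30.0 3.0 0.0
      vertex 9.0 3.0 0.0
      vertex 9.0 3.0 20.0
    endloop
  endfacet
  facet normal 0.0000 1.0000 0.0000
    outer loop
      vertex 30.0 3.0 0.0
      vertex 9.0 3.0 20.0
      vertex 30.0 3.0 20.0
    endloop
  endfacet
  facet normal 1.0000 0.0000 0.0000
    outer loop
      vertex 9.0 3.0 0.0
      vertex 9.0 13.0 0.0
      vertex 9.0 13.0 20.0
    endloop
  endfacet
  facet normal 1.0000 0.0000 0.0000
    outer loop
      vertex 9.0 3.0 0.0
      vertex 9.0 13.0 20.0
      vertex 9.0 3.0 20.0
    endloop
  endfacet
  facet normal 0.0000 1.0000 0.0000
    outer loop
      vertex 9.0 13.0 0.0
      vertex 0.0 13.0 0.0
      vertex 0.0 13.0 20.0
    endloop
  endfacet
  facet normal 0.0000 1.0000 0.0000
    outer loop
      vertex 9.0 13.0 0.0
      vertex 0.0 13.0 20.0
      vertex 9.0 13.0 20.0
    endloop
  endfacet
  facet normal -1.0000 0.0000 0.0000
    outer loop
      vertex 0.0 13.0 0.0
      vertex 0.0 0.0 0.0
      vertex 0.0 0.0 20.0
    endloop
  endfacet
  facet normal -1.0000 0.0000 0.0000
    outer loop
      vertex 0.0 13.0 0.0
      vertex 0.0 0.0 20.0
      vertex 0.0 13.0 20.0
    endloop
  endfacet
endsolid part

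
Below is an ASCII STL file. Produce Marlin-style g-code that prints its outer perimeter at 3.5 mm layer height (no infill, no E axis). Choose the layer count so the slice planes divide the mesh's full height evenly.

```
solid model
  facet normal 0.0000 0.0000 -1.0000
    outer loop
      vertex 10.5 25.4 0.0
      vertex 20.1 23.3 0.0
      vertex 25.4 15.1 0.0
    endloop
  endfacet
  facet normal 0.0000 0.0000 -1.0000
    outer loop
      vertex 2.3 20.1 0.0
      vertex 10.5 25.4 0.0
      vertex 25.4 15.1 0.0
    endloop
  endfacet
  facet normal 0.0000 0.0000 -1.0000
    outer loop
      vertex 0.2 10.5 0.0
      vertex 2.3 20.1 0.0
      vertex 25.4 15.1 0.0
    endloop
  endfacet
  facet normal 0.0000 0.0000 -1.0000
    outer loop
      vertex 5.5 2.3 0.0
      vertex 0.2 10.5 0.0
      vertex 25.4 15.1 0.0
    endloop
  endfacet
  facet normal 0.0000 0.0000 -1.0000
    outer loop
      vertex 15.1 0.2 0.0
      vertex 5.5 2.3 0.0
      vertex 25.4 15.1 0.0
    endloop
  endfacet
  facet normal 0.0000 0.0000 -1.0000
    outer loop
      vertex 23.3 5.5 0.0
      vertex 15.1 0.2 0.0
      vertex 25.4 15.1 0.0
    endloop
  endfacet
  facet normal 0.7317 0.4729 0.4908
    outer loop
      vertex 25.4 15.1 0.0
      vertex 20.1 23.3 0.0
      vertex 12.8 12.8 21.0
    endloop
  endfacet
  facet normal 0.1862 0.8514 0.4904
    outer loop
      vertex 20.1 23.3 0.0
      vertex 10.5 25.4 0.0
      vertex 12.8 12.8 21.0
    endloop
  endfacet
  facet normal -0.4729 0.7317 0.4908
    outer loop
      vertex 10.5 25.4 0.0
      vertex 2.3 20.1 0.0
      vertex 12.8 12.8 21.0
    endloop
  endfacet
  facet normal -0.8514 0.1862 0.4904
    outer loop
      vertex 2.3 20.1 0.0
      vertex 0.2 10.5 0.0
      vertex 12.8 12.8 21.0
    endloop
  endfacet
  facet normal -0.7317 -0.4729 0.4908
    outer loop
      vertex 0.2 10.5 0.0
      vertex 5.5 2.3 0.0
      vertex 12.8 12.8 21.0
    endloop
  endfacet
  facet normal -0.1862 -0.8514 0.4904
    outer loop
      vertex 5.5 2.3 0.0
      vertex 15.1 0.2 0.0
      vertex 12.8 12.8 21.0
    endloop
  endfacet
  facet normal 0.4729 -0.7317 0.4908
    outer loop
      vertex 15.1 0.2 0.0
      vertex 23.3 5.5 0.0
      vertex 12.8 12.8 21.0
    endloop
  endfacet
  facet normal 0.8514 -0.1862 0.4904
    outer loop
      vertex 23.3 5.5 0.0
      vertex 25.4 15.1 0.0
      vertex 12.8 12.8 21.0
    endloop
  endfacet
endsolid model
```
; perimeter-only toolpath
G21 ; units = mm
G90 ; absolute positioning
G28 ; home
; layer 1
G0 Z3.5
G0 X23.3 Y14.7
G1 X18.9 Y21.6
G1 X10.9 Y23.3
G1 X4.0 Y18.9
G1 X2.3 Y10.9
G1 X6.7 Y4.0
G1 X14.7 Y2.3
G1 X21.6 Y6.7
G1 X23.3 Y14.7
; layer 2
G0 Z7.0
G0 X21.2 Y14.3
G1 X17.7 Y19.8
G1 X11.3 Y21.2
G1 X5.8 Y17.7
G1 X4.4 Y11.3
G1 X7.9 Y5.8
G1 X14.3 Y4.4
G1 X19.8 Y7.9
G1 X21.2 Y14.3
; layer 3
G0 Z10.5
G0 X19.1 Y13.9
G1 X16.5 Y18.1
G1 X11.7 Y19.1
G1 X7.6 Y16.5
G1 X6.5 Y11.7
G1 X9.2 Y7.6
G1 X13.9 Y6.5
G1 X18.1 Y9.2
G1 X19.1 Y13.9
; layer 4
G0 Z14.0
G0 X17.0 Y13.6
G1 X15.2 Y16.3
G1 X12.0 Y17.0
G1 X9.3 Y15.2
G1 X8.6 Y12.0
G1 X10.4 Y9.3
G1 X13.6 Y8.6
G1 X16.3 Y10.4
G1 X17.0 Y13.6
; layer 5
G0 Z17.5
G0 X14.9 Y13.2
G1 X14.0 Y14.6
G1 X12.4 Y14.9
G1 X11.1 Y14.0
G1 X10.7 Y12.4
G1 X11.6 Y11.1
G1 X13.2 Y10.7
G1 X14.6 Y11.6
G1 X14.9 Y13.2
M2 ; end

The solid is a regular 8-sided pyramid, base circumscribed radius ≈ 12.8 mm, apex at z ≈ 21 mm. Slicing at Δz = 3.5 mm — 6 equal slices spanning the solid's height, so layer i sits at z = i·h/6 — gives 5 non-empty perimeters. Each is a 8-segment closed polygon; G0 lifts to the layer z and rapids to the start vertex, then G1 traces the edges. The cross-section shrinks linearly with z (the slice at the apex is degenerate and omitted).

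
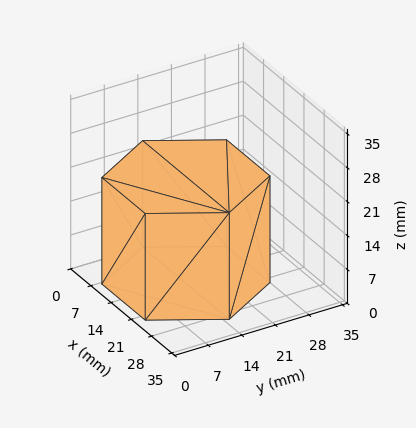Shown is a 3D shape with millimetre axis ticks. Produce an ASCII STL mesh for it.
Reading the render: the shape is a regular 6-sided prism (a cylinder approximated with 6 flat sides), circumscribed radius ≈ 15 mm, height ≈ 22 mm (dimensions read to the nearest mm from the axis ticks). For the STL, each face is triangulated and given an outward normal.

solid part
  facet normal 0.0000 0.0000 -1.0000
    outer loop
      vertex 7.5 28.0 0.0
      vertex 22.5 28.0 0.0
      vertex 30.0 15.0 0.0
    endloop
  endfacet
  facet normal 0.0000 0.0000 -1.0000
    outer loop
      vertex 0.0 15.0 0.0
      vertex 7.5 28.0 0.0
      vertex 30.0 15.0 0.0
    endloop
  endfacet
  facet normal 0.0000 0.0000 -1.0000
    outer loop
      vertex 7.5 2.0 0.0
      vertex 0.0 15.0 0.0
      vertex 30.0 15.0 0.0
    endloop
  endfacet
  facet normal 0.0000 0.0000 -1.0000
    outer loop
      vertex 22.5 2.0 0.0
      vertex 7.5 2.0 0.0
      vertex 30.0 15.0 0.0
    endloop
  endfacet
  facet normal 0.0000 0.0000 1.0000
    outer loop
      vertex 30.0 15.0 22.0
      vertex 22.5 28.0 22.0
      vertex 7.5 28.0 22.0
    endloop
  endfacet
  facet normal 0.0000 0.0000 1.0000
    outer loop
      vertex 30.0 15.0 22.0
      vertex 7.5 28.0 22.0
      vertex 0.0 15.0 22.0
    endloop
  endfacet
  facet normal 0.0000 0.0000 1.0000
    outer loop
      vertex 30.0 15.0 22.0
      vertex 0.0 15.0 22.0
      vertex 7.5 2.0 22.0
    endloop
  endfacet
  facet normal 0.0000 0.0000 1.0000
    outer loop
      vertex 30.0 15.0 22.0
      vertex 7.5 2.0 22.0
      vertex 22.5 2.0 22.0
    endloop
  endfacet
  facet normal 0.8662 0.4997 0.0000
    outer loop
      vertex 30.0 15.0 0.0
      vertex 22.5 28.0 0.0
      vertex 22.5 28.0 22.0
    endloop
  endfacet
  facet normal 0.8662 0.4997 0.0000
    outer loop
      vertex 30.0 15.0 0.0
      vertex 22.5 28.0 22.0
      vertex 30.0 15.0 22.0
    endloop
  endfacet
  facet normal 0.0000 1.0000 0.0000
    outer loop
      vertex 22.5 28.0 0.0
      vertex 7.5 28.0 0.0
      vertex 7.5 28.0 22.0
    endloop
  endfacet
  facet normal 0.0000 1.0000 0.0000
    outer loop
      vertex 22.5 28.0 0.0
      vertex 7.5 28.0 22.0
      vertex 22.5 28.0 22.0
    endloop
  endfacet
  facet normal -0.8662 0.4997 0.0000
    outer loop
      vertex 7.5 28.0 0.0
      vertex 0.0 15.0 0.0
      vertex 0.0 15.0 22.0
    endloop
  endfacet
  facet normal -0.8662 0.4997 0.0000
    outer loop
      vertex 7.5 28.0 0.0
      vertex 0.0 15.0 22.0
      vertex 7.5 28.0 22.0
    endloop
  endfacet
  facet normal -0.8662 -0.4997 0.0000
    outer loop
      vertex 0.0 15.0 0.0
      vertex 7.5 2.0 0.0
      vertex 7.5 2.0 22.0
    endloop
  endfacet
  facet normal -0.8662 -0.4997 0.0000
    outer loop
      vertex 0.0 15.0 0.0
      vertex 7.5 2.0 22.0
      vertex 0.0 15.0 22.0
    endloop
  endfacet
  facet normal 0.0000 -1.0000 0.0000
    outer loop
      vertex 7.5 2.0 0.0
      vertex 22.5 2.0 0.0
      vertex 22.5 2.0 22.0
    endloop
  endfacet
  facet normal 0.0000 -1.0000 0.0000
    outer loop
      vertex 7.5 2.0 0.0
      vertex 22.5 2.0 22.0
      vertex 7.5 2.0 22.0
    endloop
  endfacet
  facet normal 0.8662 -0.4997 0.0000
    outer loop
      vertex 22.5 2.0 0.0
      vertex 30.0 15.0 0.0
      vertex 30.0 15.0 22.0
    endloop
  endfacet
  facet normal 0.8662 -0.4997 0.0000
    outer loop
      vertex 22.5 2.0 0.0
      vertex 30.0 15.0 22.0
      vertex 22.5 2.0 22.0
    endloop
  endfacet
endsolid part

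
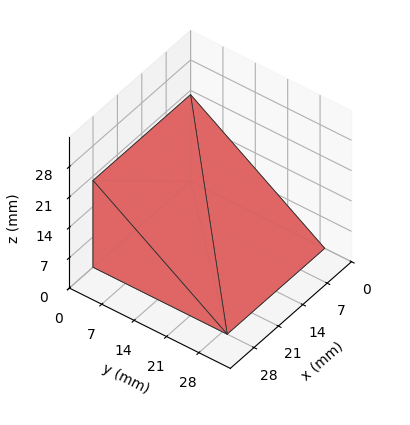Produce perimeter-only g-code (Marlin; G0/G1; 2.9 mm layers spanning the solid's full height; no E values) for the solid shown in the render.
Reading the render: the shape is a wedge (ramp): 28 × 29 mm base, rising to 20 mm along the y=0 edge and sloping linearly to z=0 at y=29 (dimensions read to the nearest mm from the axis ticks). For the g-code, the solid's height is divided into equal slices at the stated Δz and each level perimeter traced with G1 moves after a G0 lift.

; perimeter-only toolpath
G21 ; units = mm
G90 ; absolute positioning
G28 ; home
; layer 1
G0 Z2.9
G0 X0.0 Y0.0
G1 X28.0 Y0.0
G1 X28.0 Y24.9
G1 X0.0 Y24.9
G1 X0.0 Y0.0
; layer 2
G0 Z5.7
G0 X0.0 Y0.0
G1 X28.0 Y0.0
G1 X28.0 Y20.7
G1 X0.0 Y20.7
G1 X0.0 Y0.0
; layer 3
G0 Z8.6
G0 X0.0 Y0.0
G1 X28.0 Y0.0
G1 X28.0 Y16.6
G1 X0.0 Y16.6
G1 X0.0 Y0.0
; layer 4
G0 Z11.4
G0 X0.0 Y0.0
G1 X28.0 Y0.0
G1 X28.0 Y12.4
G1 X0.0 Y12.4
G1 X0.0 Y0.0
; layer 5
G0 Z14.3
G0 X0.0 Y0.0
G1 X28.0 Y0.0
G1 X28.0 Y8.3
G1 X0.0 Y8.3
G1 X0.0 Y0.0
; layer 6
G0 Z17.1
G0 X0.0 Y0.0
G1 X28.0 Y0.0
G1 X28.0 Y4.1
G1 X0.0 Y4.1
G1 X0.0 Y0.0
M2 ; end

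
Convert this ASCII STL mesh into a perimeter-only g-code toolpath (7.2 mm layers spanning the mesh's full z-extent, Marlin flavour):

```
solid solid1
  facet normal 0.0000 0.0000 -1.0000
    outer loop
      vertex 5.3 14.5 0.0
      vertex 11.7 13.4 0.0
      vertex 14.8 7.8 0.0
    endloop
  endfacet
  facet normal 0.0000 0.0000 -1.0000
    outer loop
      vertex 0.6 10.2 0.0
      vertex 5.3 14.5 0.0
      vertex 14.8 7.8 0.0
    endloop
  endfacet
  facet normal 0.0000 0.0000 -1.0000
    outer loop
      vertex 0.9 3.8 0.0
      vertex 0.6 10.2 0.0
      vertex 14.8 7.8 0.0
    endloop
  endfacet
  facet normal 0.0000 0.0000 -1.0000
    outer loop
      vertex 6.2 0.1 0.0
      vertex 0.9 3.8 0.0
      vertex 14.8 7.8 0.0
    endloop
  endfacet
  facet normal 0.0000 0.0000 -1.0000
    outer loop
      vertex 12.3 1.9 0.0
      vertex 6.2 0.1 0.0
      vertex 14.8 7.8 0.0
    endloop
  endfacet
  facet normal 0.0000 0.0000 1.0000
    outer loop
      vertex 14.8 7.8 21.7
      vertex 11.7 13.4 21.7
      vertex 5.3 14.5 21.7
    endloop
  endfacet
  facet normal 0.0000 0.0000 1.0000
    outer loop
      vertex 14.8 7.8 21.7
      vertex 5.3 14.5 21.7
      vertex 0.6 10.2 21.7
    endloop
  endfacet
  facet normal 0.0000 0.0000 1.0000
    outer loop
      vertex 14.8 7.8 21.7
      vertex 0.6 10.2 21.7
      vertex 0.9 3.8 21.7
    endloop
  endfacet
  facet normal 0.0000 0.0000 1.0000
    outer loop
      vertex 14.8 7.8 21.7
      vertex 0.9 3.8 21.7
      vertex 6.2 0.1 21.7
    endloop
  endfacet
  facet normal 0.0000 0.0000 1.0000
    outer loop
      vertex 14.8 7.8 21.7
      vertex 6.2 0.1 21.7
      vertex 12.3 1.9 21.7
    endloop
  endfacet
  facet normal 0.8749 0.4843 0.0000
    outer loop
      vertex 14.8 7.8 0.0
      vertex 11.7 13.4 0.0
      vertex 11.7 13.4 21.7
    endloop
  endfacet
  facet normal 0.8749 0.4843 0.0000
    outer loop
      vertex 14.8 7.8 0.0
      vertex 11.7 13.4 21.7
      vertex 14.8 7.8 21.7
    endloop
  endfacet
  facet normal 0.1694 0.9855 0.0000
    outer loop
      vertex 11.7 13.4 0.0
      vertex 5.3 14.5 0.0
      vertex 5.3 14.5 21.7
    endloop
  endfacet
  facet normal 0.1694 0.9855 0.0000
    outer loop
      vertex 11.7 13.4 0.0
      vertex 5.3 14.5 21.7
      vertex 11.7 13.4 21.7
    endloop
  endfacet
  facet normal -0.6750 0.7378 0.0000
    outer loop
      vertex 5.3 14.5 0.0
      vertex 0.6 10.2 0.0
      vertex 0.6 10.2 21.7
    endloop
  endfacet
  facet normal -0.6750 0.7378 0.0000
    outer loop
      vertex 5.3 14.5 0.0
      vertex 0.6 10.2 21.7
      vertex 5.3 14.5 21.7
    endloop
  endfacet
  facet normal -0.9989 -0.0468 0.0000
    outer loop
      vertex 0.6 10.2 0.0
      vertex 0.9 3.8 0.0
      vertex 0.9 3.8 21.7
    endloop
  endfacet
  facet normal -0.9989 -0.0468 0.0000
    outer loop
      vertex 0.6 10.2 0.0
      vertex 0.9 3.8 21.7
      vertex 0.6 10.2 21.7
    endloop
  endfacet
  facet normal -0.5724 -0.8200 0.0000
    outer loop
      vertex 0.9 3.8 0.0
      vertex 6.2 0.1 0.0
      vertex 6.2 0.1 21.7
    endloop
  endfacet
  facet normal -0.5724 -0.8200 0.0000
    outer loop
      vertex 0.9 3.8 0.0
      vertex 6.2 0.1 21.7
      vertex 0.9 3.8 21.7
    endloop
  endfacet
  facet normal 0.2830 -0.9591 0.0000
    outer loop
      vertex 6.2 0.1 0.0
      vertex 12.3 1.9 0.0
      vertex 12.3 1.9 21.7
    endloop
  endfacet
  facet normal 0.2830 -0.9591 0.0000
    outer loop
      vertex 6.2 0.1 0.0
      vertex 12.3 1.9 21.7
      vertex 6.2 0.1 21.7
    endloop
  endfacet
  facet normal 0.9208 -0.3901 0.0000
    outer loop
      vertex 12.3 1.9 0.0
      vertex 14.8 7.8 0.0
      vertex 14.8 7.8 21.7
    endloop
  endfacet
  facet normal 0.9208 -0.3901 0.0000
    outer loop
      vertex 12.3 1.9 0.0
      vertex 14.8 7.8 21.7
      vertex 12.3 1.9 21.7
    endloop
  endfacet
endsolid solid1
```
; perimeter-only toolpath
G21 ; units = mm
G90 ; absolute positioning
G28 ; home
; layer 1
G0 Z7.2
G0 X14.8 Y7.8
G1 X11.7 Y13.4
G1 X5.3 Y14.5
G1 X0.6 Y10.2
G1 X0.9 Y3.8
G1 X6.2 Y0.1
G1 X12.3 Y1.9
G1 X14.8 Y7.8
; layer 2
G0 Z14.5
G0 X14.8 Y7.8
G1 X11.7 Y13.4
G1 X5.3 Y14.5
G1 X0.6 Y10.2
G1 X0.9 Y3.8
G1 X6.2 Y0.1
G1 X12.3 Y1.9
G1 X14.8 Y7.8
; layer 3
G0 Z21.7
G0 X14.8 Y7.8
G1 X11.7 Y13.4
G1 X5.3 Y14.5
G1 X0.6 Y10.2
G1 X0.9 Y3.8
G1 X6.2 Y0.1
G1 X12.3 Y1.9
G1 X14.8 Y7.8
M2 ; end

The solid is a regular 7-sided prism (a cylinder approximated with 7 flat sides), circumscribed radius ≈ 7.4 mm, height ≈ 21.7 mm. Slicing at Δz = 7.2 mm — 3 equal slices spanning the solid's height, so layer i sits at z = i·h/3 — gives 3 non-empty perimeters. Each is a 7-segment closed polygon; G0 lifts to the layer z and rapids to the start vertex, then G1 traces the edges.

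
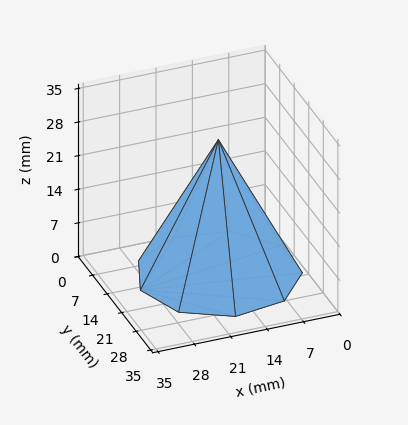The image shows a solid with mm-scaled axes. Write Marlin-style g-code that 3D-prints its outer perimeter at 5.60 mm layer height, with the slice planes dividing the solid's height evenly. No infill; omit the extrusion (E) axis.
Reading the render: the shape is a regular 9-sided pyramid, base circumscribed radius ≈ 15 mm, apex at z ≈ 28 mm (dimensions read to the nearest mm from the axis ticks). For the g-code, the solid's height is divided into equal slices at the stated Δz and each level perimeter traced with G1 moves after a G0 lift.

; perimeter-only toolpath
G21 ; units = mm
G90 ; absolute positioning
G28 ; home
; layer 1
G0 Z5.60
G0 X27.00 Y15.00
G1 X24.19 Y22.71
G1 X17.08 Y26.82
G1 X9.00 Y25.39
G1 X3.72 Y19.10
G1 X3.72 Y10.90
G1 X9.00 Y4.61
G1 X17.08 Y3.18
G1 X24.19 Y7.29
G1 X27.00 Y15.00
; layer 2
G0 Z11.20
G0 X24.00 Y15.00
G1 X21.89 Y20.78
G1 X16.56 Y23.86
G1 X10.50 Y22.79
G1 X6.54 Y18.08
G1 X6.54 Y11.92
G1 X10.50 Y7.21
G1 X16.56 Y6.14
G1 X21.89 Y9.22
G1 X24.00 Y15.00
; layer 3
G0 Z16.80
G0 X21.00 Y15.00
G1 X19.60 Y18.86
G1 X16.04 Y20.91
G1 X12.00 Y20.20
G1 X9.36 Y17.05
G1 X9.36 Y12.95
G1 X12.00 Y9.80
G1 X16.04 Y9.09
G1 X19.60 Y11.14
G1 X21.00 Y15.00
; layer 4
G0 Z22.40
G0 X18.00 Y15.00
G1 X17.30 Y16.93
G1 X15.52 Y17.95
G1 X13.50 Y17.60
G1 X12.18 Y16.03
G1 X12.18 Y13.97
G1 X13.50 Y12.40
G1 X15.52 Y12.05
G1 X17.30 Y13.07
G1 X18.00 Y15.00
M2 ; end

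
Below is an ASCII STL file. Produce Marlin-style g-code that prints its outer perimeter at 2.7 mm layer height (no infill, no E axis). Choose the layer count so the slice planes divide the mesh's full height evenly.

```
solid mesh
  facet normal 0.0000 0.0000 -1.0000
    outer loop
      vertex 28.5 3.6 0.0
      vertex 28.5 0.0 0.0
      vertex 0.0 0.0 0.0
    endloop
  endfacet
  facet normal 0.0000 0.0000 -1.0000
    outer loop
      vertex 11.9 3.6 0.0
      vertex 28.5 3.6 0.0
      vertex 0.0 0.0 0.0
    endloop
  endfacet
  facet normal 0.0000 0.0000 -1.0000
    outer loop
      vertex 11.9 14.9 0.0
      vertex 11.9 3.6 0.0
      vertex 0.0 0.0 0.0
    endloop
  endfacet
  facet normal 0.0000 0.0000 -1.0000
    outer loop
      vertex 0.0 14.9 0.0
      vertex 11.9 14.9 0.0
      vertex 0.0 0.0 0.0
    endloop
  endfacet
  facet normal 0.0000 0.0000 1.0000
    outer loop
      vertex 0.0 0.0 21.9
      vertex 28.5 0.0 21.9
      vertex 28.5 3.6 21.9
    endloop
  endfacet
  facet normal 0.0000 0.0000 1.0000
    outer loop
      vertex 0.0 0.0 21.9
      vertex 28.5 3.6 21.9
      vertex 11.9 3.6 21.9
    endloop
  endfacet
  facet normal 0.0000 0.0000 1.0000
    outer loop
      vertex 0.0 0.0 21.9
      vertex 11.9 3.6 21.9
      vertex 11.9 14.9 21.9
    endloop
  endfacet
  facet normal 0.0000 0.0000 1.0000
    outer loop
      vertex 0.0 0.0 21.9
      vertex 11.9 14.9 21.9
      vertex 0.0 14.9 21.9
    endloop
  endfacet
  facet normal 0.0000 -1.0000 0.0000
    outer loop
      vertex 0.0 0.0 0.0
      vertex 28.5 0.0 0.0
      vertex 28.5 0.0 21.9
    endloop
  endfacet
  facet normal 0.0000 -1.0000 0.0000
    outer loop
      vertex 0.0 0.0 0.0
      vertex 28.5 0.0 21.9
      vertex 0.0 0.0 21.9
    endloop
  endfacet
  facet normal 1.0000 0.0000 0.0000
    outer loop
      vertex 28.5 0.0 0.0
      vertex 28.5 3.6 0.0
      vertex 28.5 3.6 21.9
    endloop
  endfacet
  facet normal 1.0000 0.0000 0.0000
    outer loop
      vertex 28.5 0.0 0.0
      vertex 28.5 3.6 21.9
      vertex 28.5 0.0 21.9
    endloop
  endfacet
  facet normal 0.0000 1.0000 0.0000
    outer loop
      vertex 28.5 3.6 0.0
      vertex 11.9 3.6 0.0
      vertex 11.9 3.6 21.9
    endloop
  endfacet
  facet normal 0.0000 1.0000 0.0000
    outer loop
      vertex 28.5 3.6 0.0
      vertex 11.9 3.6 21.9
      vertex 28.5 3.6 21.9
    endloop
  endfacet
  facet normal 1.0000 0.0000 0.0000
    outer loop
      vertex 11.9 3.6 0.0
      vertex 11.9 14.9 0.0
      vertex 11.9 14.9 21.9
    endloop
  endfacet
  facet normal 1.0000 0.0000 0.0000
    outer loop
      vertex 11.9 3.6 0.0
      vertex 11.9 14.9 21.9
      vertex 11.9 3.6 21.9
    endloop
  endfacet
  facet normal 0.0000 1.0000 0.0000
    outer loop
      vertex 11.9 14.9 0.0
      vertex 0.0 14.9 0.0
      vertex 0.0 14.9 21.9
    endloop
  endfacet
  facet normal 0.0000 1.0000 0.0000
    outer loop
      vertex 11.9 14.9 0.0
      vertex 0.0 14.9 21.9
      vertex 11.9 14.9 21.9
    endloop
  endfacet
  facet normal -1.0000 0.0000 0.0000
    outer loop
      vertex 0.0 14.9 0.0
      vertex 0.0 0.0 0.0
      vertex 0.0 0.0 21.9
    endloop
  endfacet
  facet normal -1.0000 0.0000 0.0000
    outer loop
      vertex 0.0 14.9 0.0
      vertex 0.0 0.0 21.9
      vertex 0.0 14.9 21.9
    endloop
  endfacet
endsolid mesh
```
; perimeter-only toolpath
G21 ; units = mm
G90 ; absolute positioning
G28 ; home
; layer 1
G0 Z2.7
G0 X0.0 Y0.0
G1 X28.5 Y0.0
G1 X28.5 Y3.6
G1 X11.9 Y3.6
G1 X11.9 Y14.9
G1 X0.0 Y14.9
G1 X0.0 Y0.0
; layer 2
G0 Z5.5
G0 X0.0 Y0.0
G1 X28.5 Y0.0
G1 X28.5 Y3.6
G1 X11.9 Y3.6
G1 X11.9 Y14.9
G1 X0.0 Y14.9
G1 X0.0 Y0.0
; layer 3
G0 Z8.2
G0 X0.0 Y0.0
G1 X28.5 Y0.0
G1 X28.5 Y3.6
G1 X11.9 Y3.6
G1 X11.9 Y14.9
G1 X0.0 Y14.9
G1 X0.0 Y0.0
; layer 4
G0 Z10.9
G0 X0.0 Y0.0
G1 X28.5 Y0.0
G1 X28.5 Y3.6
G1 X11.9 Y3.6
G1 X11.9 Y14.9
G1 X0.0 Y14.9
G1 X0.0 Y0.0
; layer 5
G0 Z13.7
G0 X0.0 Y0.0
G1 X28.5 Y0.0
G1 X28.5 Y3.6
G1 X11.9 Y3.6
G1 X11.9 Y14.9
G1 X0.0 Y14.9
G1 X0.0 Y0.0
; layer 6
G0 Z16.4
G0 X0.0 Y0.0
G1 X28.5 Y0.0
G1 X28.5 Y3.6
G1 X11.9 Y3.6
G1 X11.9 Y14.9
G1 X0.0 Y14.9
G1 X0.0 Y0.0
; layer 7
G0 Z19.2
G0 X0.0 Y0.0
G1 X28.5 Y0.0
G1 X28.5 Y3.6
G1 X11.9 Y3.6
G1 X11.9 Y14.9
G1 X0.0 Y14.9
G1 X0.0 Y0.0
; layer 8
G0 Z21.9
G0 X0.0 Y0.0
G1 X28.5 Y0.0
G1 X28.5 Y3.6
G1 X11.9 Y3.6
G1 X11.9 Y14.9
G1 X0.0 Y14.9
G1 X0.0 Y0.0
M2 ; end

The solid is an L-shaped prism: outer 28.5 × 14.9 mm, arm thicknesses ≈ 3.6 mm (horizontal) and 11.9 mm (vertical), extruded 21.9 mm in z. Slicing at Δz = 2.7 mm — 8 equal slices spanning the solid's height, so layer i sits at z = i·h/8 — gives 8 non-empty perimeters. Each is a 6-segment closed polygon; G0 lifts to the layer z and rapids to the start vertex, then G1 traces the edges.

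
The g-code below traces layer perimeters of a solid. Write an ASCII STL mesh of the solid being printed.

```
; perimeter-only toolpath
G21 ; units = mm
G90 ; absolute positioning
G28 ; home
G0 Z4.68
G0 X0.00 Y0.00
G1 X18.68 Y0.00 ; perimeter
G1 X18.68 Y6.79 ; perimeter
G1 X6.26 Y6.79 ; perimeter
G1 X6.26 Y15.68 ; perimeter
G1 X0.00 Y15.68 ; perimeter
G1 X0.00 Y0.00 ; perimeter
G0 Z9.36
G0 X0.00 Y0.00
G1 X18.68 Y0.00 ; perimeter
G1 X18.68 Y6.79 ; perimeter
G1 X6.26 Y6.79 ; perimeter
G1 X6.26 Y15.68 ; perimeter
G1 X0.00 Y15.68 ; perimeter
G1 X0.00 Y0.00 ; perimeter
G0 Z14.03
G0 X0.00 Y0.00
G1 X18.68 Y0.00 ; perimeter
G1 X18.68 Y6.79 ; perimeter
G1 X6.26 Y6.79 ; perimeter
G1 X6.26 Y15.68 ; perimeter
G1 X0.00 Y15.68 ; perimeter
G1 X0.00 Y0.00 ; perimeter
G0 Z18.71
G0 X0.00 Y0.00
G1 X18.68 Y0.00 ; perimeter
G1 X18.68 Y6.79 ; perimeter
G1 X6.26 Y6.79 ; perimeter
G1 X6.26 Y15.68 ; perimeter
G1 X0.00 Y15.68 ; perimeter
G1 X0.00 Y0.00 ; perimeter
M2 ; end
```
solid part
  facet normal 0.0000 0.0000 -1.0000
    outer loop
      vertex 18.68 6.79 0.00
      vertex 18.68 0.00 0.00
      vertex 0.00 0.00 0.00
    endloop
  endfacet
  facet normal 0.0000 0.0000 -1.0000
    outer loop
      vertex 6.26 6.79 0.00
      vertex 18.68 6.79 0.00
      vertex 0.00 0.00 0.00
    endloop
  endfacet
  facet normal 0.0000 0.0000 -1.0000
    outer loop
      vertex 6.26 15.68 0.00
      vertex 6.26 6.79 0.00
      vertex 0.00 0.00 0.00
    endloop
  endfacet
  facet normal 0.0000 0.0000 -1.0000
    outer loop
      vertex 0.00 15.68 0.00
      vertex 6.26 15.68 0.00
      vertex 0.00 0.00 0.00
    endloop
  endfacet
  facet normal 0.0000 0.0000 1.0000
    outer loop
      vertex 0.00 0.00 18.71
      vertex 18.68 0.00 18.71
      vertex 18.68 6.79 18.71
    endloop
  endfacet
  facet normal 0.0000 0.0000 1.0000
    outer loop
      vertex 0.00 0.00 18.71
      vertex 18.68 6.79 18.71
      vertex 6.26 6.79 18.71
    endloop
  endfacet
  facet normal 0.0000 0.0000 1.0000
    outer loop
      vertex 0.00 0.00 18.71
      vertex 6.26 6.79 18.71
      vertex 6.26 15.68 18.71
    endloop
  endfacet
  facet normal 0.0000 0.0000 1.0000
    outer loop
      vertex 0.00 0.00 18.71
      vertex 6.26 15.68 18.71
      vertex 0.00 15.68 18.71
    endloop
  endfacet
  facet normal 0.0000 -1.0000 0.0000
    outer loop
      vertex 0.00 0.00 0.00
      vertex 18.68 0.00 0.00
      vertex 18.68 0.00 18.71
    endloop
  endfacet
  facet normal 0.0000 -1.0000 0.0000
    outer loop
      vertex 0.00 0.00 0.00
      vertex 18.68 0.00 18.71
      vertex 0.00 0.00 18.71
    endloop
  endfacet
  facet normal 1.0000 0.0000 0.0000
    outer loop
      vertex 18.68 0.00 0.00
      vertex 18.68 6.79 0.00
      vertex 18.68 6.79 18.71
    endloop
  endfacet
  facet normal 1.0000 0.0000 0.0000
    outer loop
      vertex 18.68 0.00 0.00
      vertex 18.68 6.79 18.71
      vertex 18.68 0.00 18.71
    endloop
  endfacet
  facet normal 0.0000 1.0000 0.0000
    outer loop
      vertex 18.68 6.79 0.00
      vertex 6.26 6.79 0.00
      vertex 6.26 6.79 18.71
    endloop
  endfacet
  facet normal 0.0000 1.0000 0.0000
    outer loop
      vertex 18.68 6.79 0.00
      vertex 6.26 6.79 18.71
      vertex 18.68 6.79 18.71
    endloop
  endfacet
  facet normal 1.0000 0.0000 0.0000
    outer loop
      vertex 6.26 6.79 0.00
      vertex 6.26 15.68 0.00
      vertex 6.26 15.68 18.71
    endloop
  endfacet
  facet normal 1.0000 0.0000 0.0000
    outer loop
      vertex 6.26 6.79 0.00
      vertex 6.26 15.68 18.71
      vertex 6.26 6.79 18.71
    endloop
  endfacet
  facet normal 0.0000 1.0000 0.0000
    outer loop
      vertex 6.26 15.68 0.00
      vertex 0.00 15.68 0.00
      vertex 0.00 15.68 18.71
    endloop
  endfacet
  facet normal 0.0000 1.0000 0.0000
    outer loop
      vertex 6.26 15.68 0.00
      vertex 0.00 15.68 18.71
      vertex 6.26 15.68 18.71
    endloop
  endfacet
  facet normal -1.0000 0.0000 0.0000
    outer loop
      vertex 0.00 15.68 0.00
      vertex 0.00 0.00 0.00
      vertex 0.00 0.00 18.71
    endloop
  endfacet
  facet normal -1.0000 0.0000 0.0000
    outer loop
      vertex 0.00 15.68 0.00
      vertex 0.00 0.00 18.71
      vertex 0.00 15.68 18.71
    endloop
  endfacet
endsolid part

The G0 Z moves step by Δz≈4.68 mm. Every layer's G1 loop is the same polygon, so the solid is a straight extrusion of it from z=0 to z≈18.7. Closing with flat bottom and top caps and triangulating gives 20 facets — an L-shaped prism: outer 18.7 × 15.7 mm, arm thicknesses ≈ 6.79 mm (horizontal) and 6.26 mm (vertical), extruded 18.7 mm in z.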